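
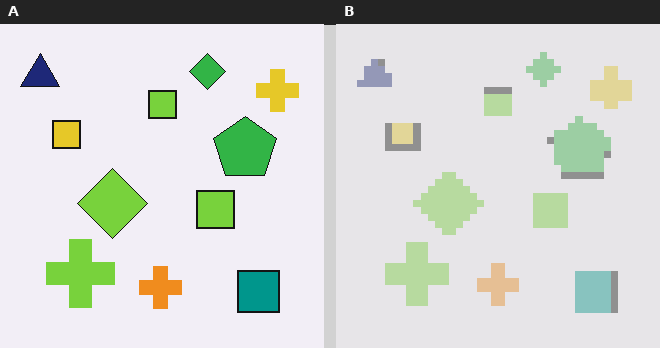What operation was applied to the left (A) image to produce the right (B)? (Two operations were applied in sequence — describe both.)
It was moderately pixelated, then washed out (contrast reduced).

Shapes are reduced to large square blocks; fine edges and outlines are lost — a downscale-then-upscale (mosaic) effect. Tones are pushed toward mid-grey across the whole image — a global contrast change.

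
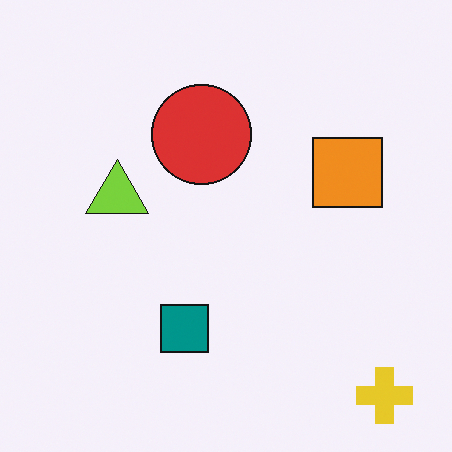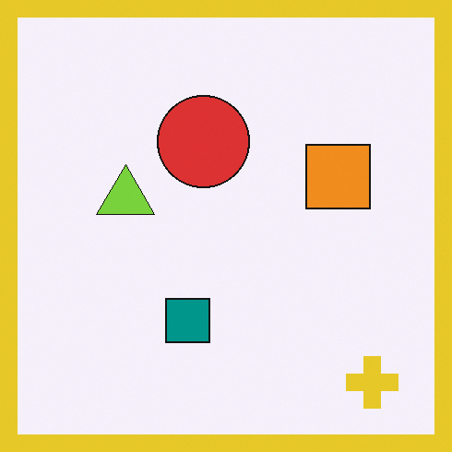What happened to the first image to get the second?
The second image is the first framed with a yellow border.

A solid yellow frame runs around the edge of the second image, with the content slightly shrunk inside it.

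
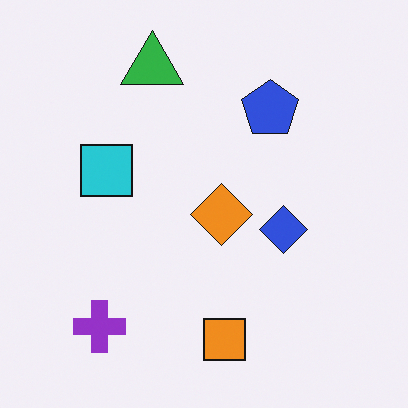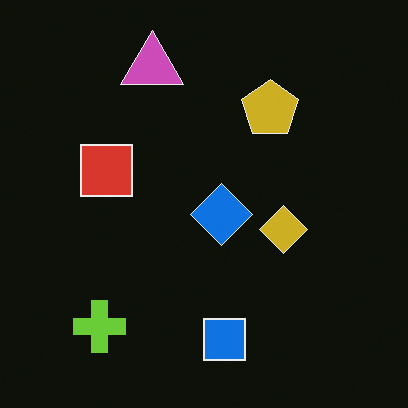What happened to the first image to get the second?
The second image is the first color-inverted (negative).

The light background has become dark and every shape's color is its complement — a photographic negative.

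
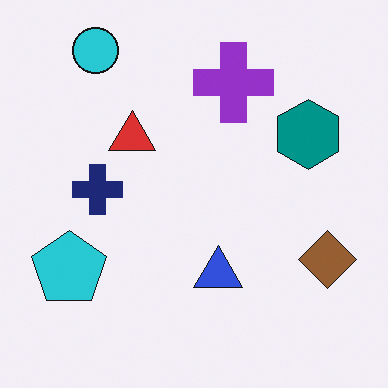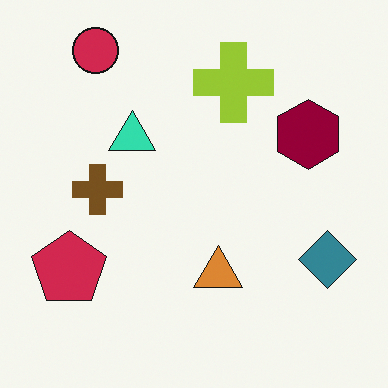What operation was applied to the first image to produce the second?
The transformation is: hue-shifted through roughly half the color wheel.

Every shape's color has rotated by the same amount around the hue wheel — a uniform hue shift.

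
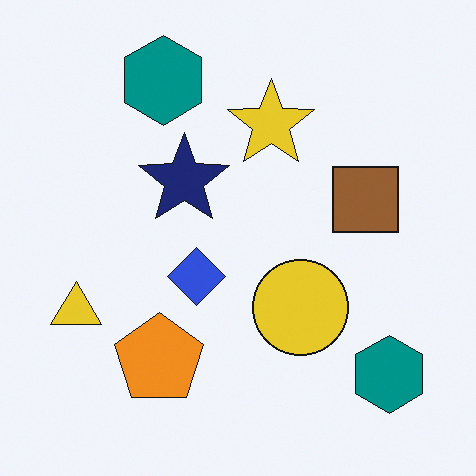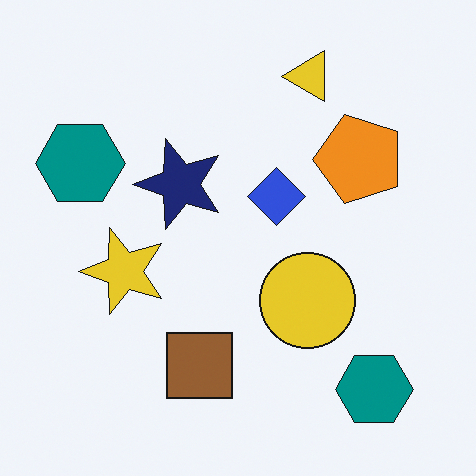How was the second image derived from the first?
It was transposed (reflected across the top-left ↔ bottom-right diagonal).

Shapes have swapped their row and column positions — what was in the top-right is now in the bottom-left — a diagonal reflection.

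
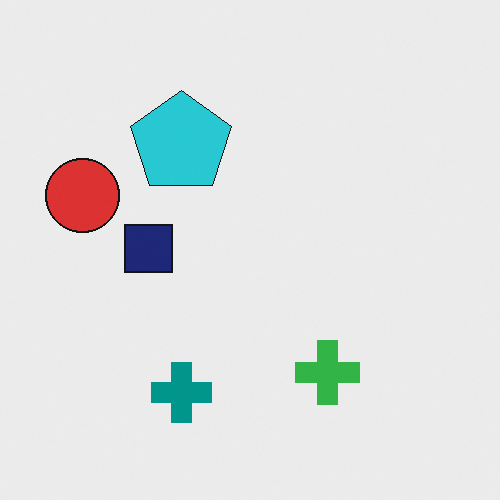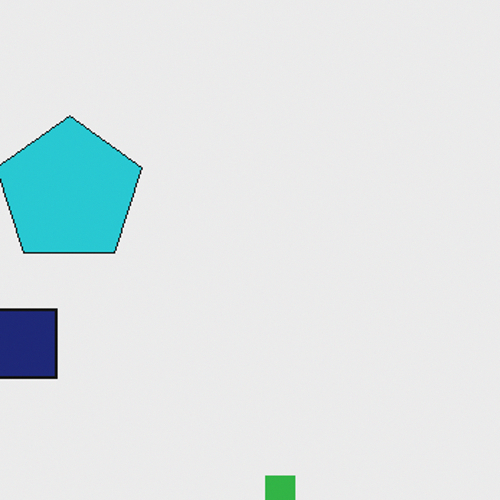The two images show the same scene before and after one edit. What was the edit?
It was cropped slightly and scaled back up.

The visible shapes are larger and the field of view is narrower; shapes near the original edges may be partly or wholly outside the frame — a crop-and-rescale.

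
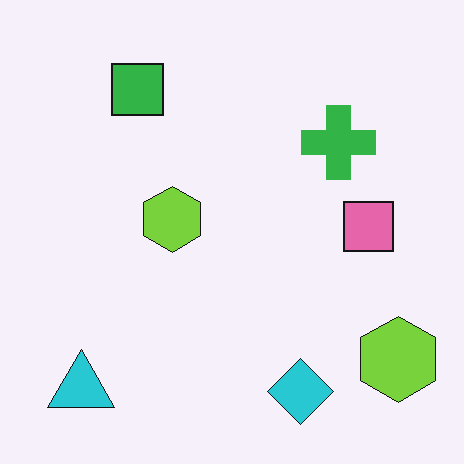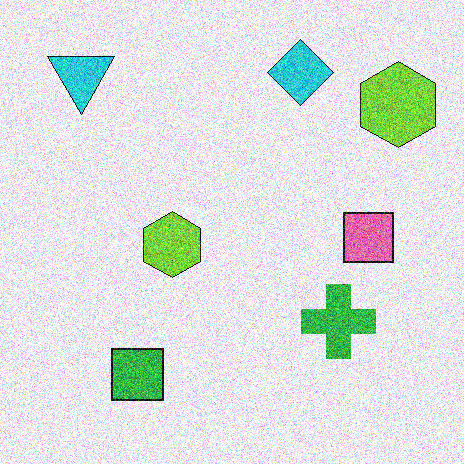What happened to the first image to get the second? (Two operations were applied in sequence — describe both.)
This is the original image flipped vertically (top ↔ bottom), then degraded with strong gaussian noise.

The cyan diamond is in the bottom of the first image and the top of the second — shapes on opposite sides of the horizontal midline have swapped in a mirror flip. Random speckle covers the whole image, including the flat background.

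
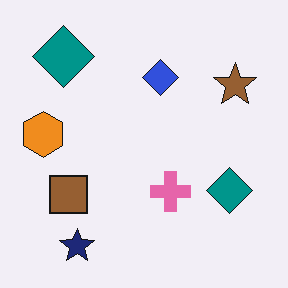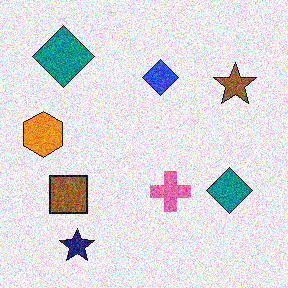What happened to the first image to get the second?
The image was degraded with strong gaussian noise.

Random speckle covers the whole image, including the flat background.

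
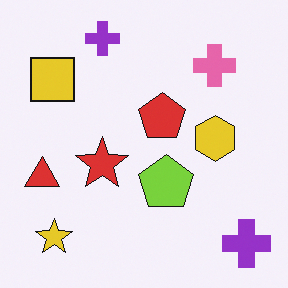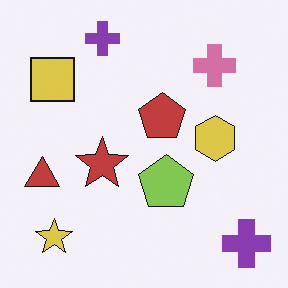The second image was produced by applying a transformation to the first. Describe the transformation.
The second image is the first slightly desaturated.

All colors are more muted and greyish — a global saturation change.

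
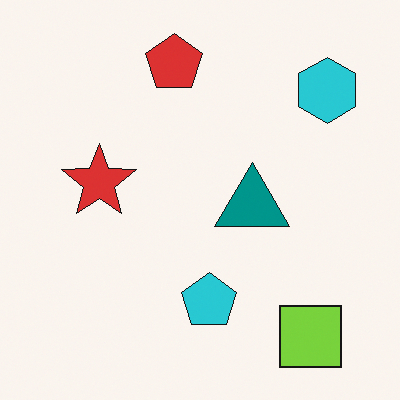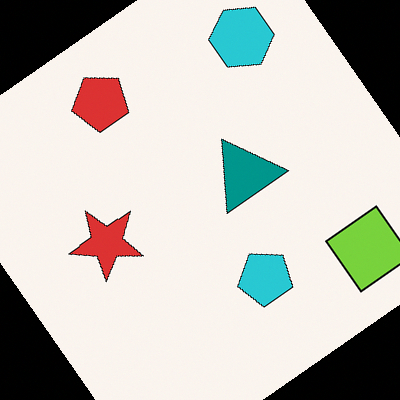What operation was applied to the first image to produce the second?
The transformation is: rotated counter-clockwise by a large amount — several tens of degrees.

Every shape is tilted by the same angle and the image corners show triangular fill wedges — a whole-image rotation by a non-right angle.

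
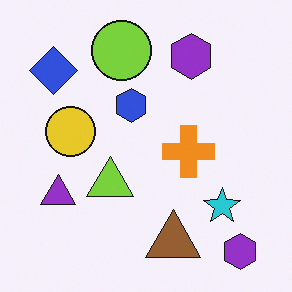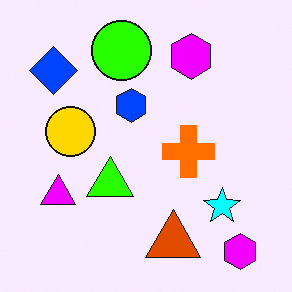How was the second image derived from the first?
It was heavily oversaturated.

All colors are more vivid — a global saturation change.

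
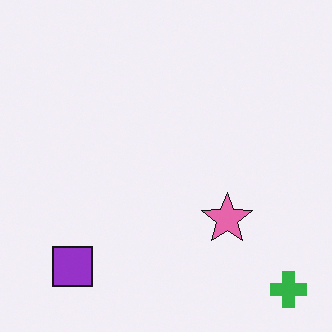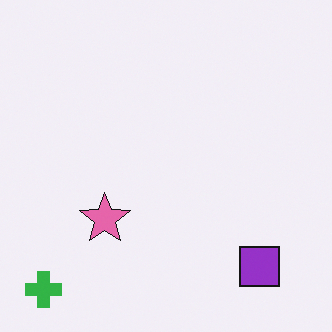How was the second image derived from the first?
Flipped horizontally (left ↔ right).

The green cross is in the bottom-right of the first image and the bottom-left of the second — shapes on opposite sides of the vertical midline have swapped in a mirror flip.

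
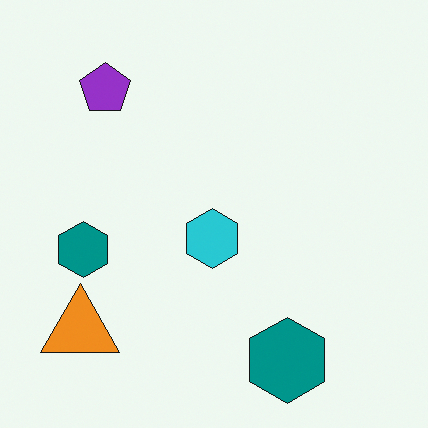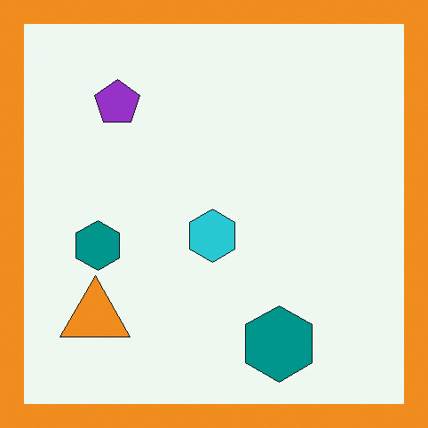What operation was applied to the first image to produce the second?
This is the original image framed with a orange border.

A solid orange frame runs around the edge of the second image, with the content slightly shrunk inside it.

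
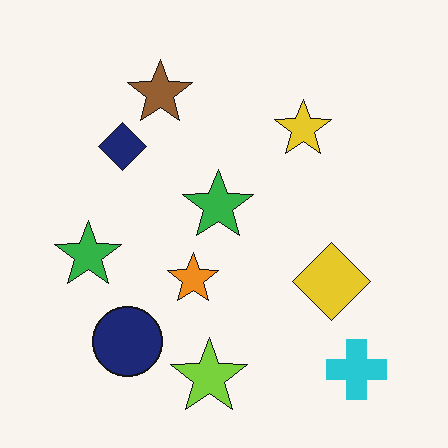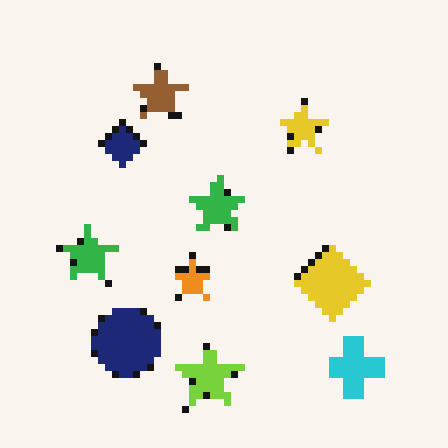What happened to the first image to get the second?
The transformation is: moderately pixelated.

Shapes are reduced to large square blocks; fine edges and outlines are lost — a downscale-then-upscale (mosaic) effect.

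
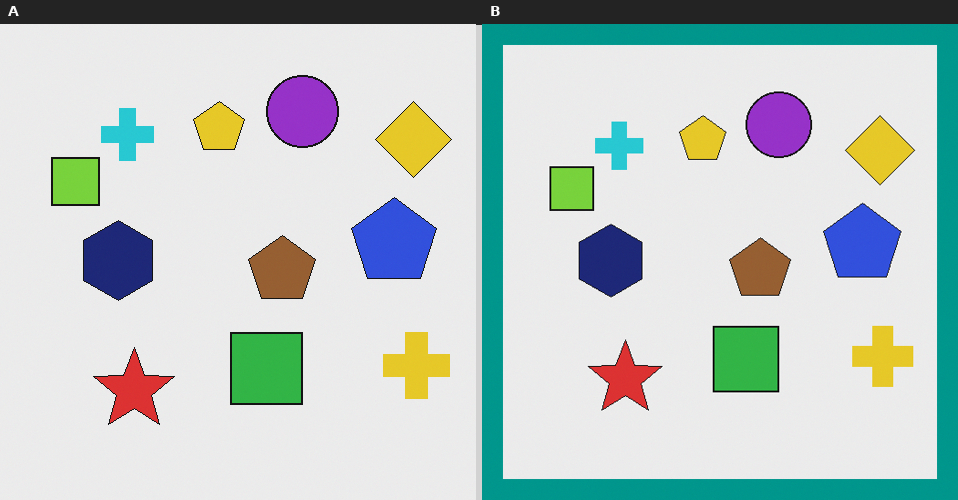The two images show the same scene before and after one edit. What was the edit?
This is the original image framed with a teal border.

A solid teal frame runs around the edge of the right (B) image, with the content slightly shrunk inside it.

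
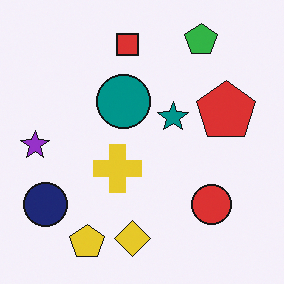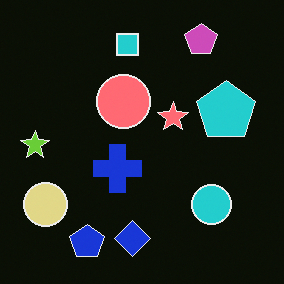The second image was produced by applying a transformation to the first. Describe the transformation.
This is the original image color-inverted (negative).

The light background has become dark and every shape's color is its complement — a photographic negative.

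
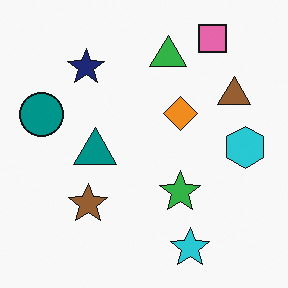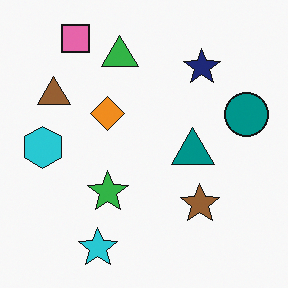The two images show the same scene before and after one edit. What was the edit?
It was flipped horizontally (left ↔ right).

The teal circle is in the left of the first image and the right of the second — shapes on opposite sides of the vertical midline have swapped in a mirror flip.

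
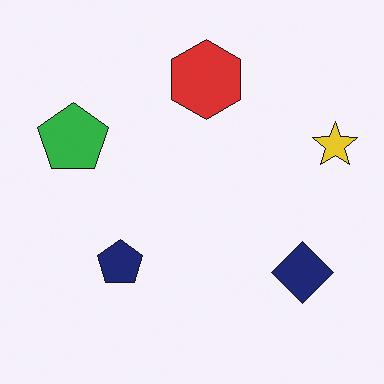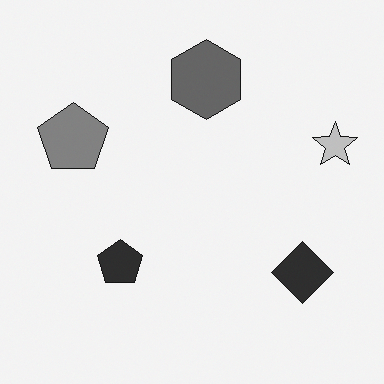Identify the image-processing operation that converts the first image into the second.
Converted to grayscale.

All color is removed — every shape is now a shade of grey.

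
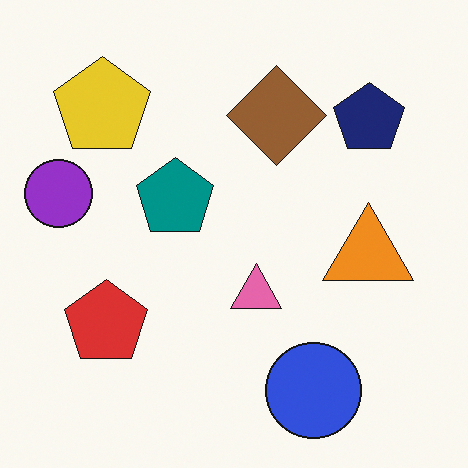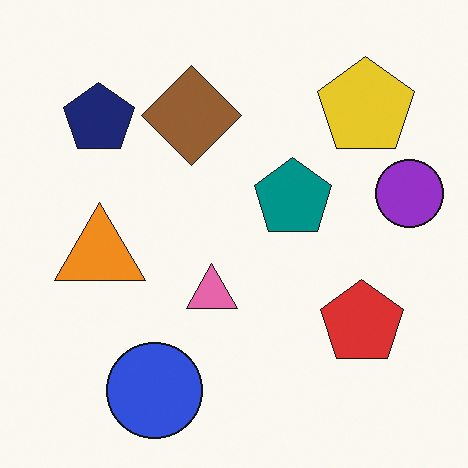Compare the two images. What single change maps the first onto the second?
It was flipped horizontally (left ↔ right).

The purple circle is in the left of the first image and the right of the second — shapes on opposite sides of the vertical midline have swapped in a mirror flip.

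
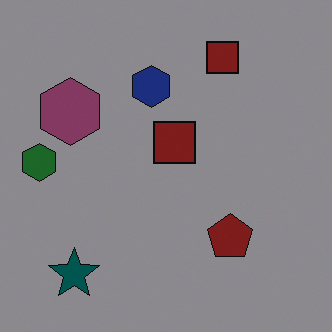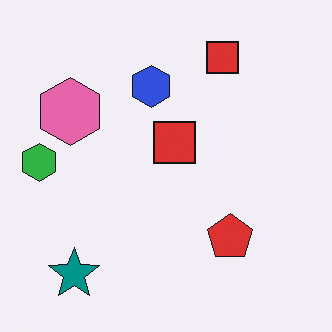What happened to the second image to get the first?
This is the original image substantially darkened.

Every pixel — background and shapes alike — is uniformly darkened.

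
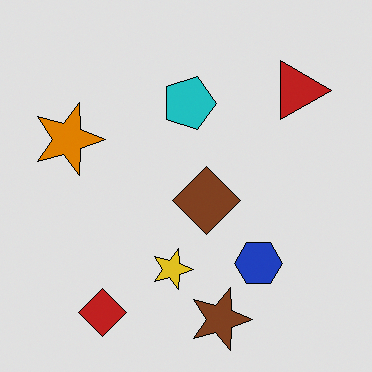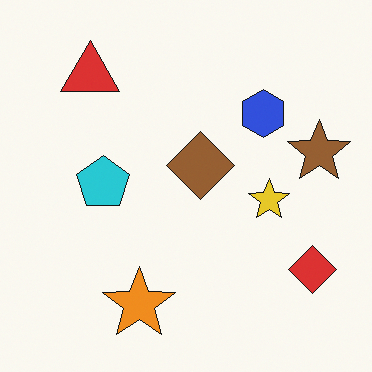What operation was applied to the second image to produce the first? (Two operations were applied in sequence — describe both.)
The image was posterized to a reduced palette, then rotated 90° clockwise.

Each flat color has snapped to a coarser quantized level — most visibly, the near-white background has dropped to a flat grey. The red diamond sits in the bottom-right of the second image and the bottom-left of the first — consistent with a whole-image 90° clockwise rotation.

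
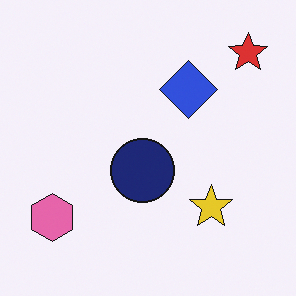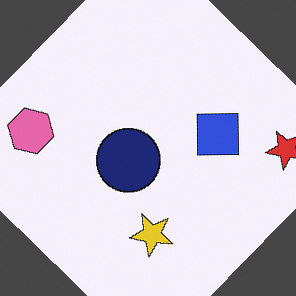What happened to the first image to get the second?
It was rotated clockwise by a large amount — several tens of degrees.

Every shape is tilted by the same angle and the image corners show triangular fill wedges — a whole-image rotation by a non-right angle.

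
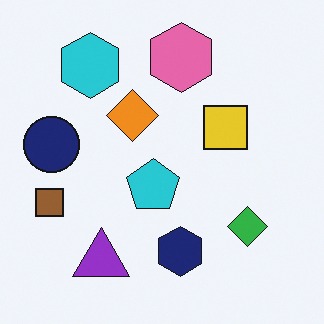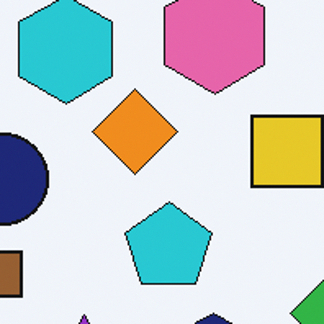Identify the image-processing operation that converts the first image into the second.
This is the original image cropped to a noticeably smaller region and rescaled.

The visible shapes are larger and the field of view is narrower; shapes near the original edges may be partly or wholly outside the frame — a crop-and-rescale.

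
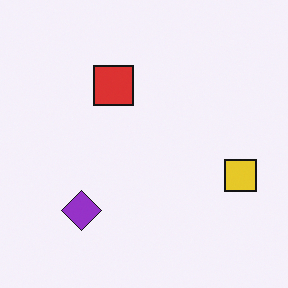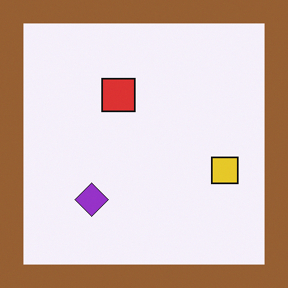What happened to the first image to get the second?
It was framed with a brown border.

A solid brown frame runs around the edge of the second image, with the content slightly shrunk inside it.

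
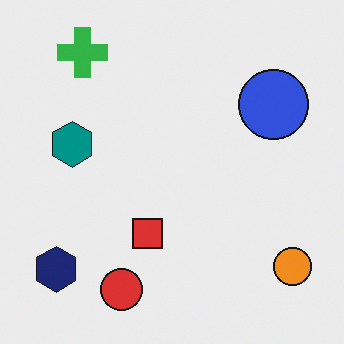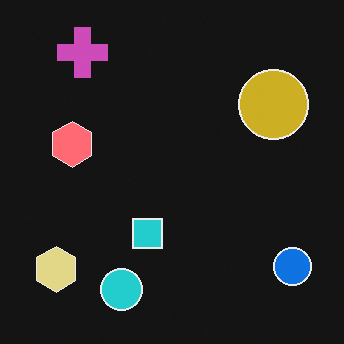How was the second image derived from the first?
The image was color-inverted (negative).

The light background has become dark and every shape's color is its complement — a photographic negative.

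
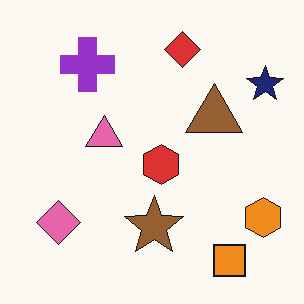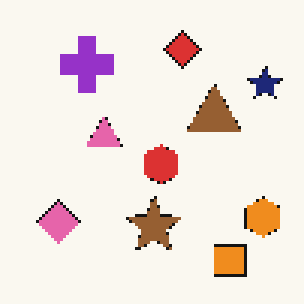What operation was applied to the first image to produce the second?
Mildly pixelated.

Shapes are reduced to large square blocks; fine edges and outlines are lost — a downscale-then-upscale (mosaic) effect.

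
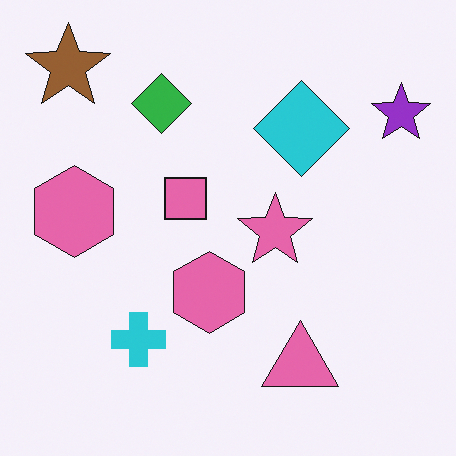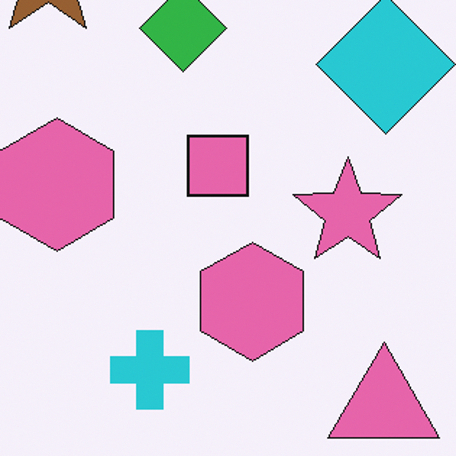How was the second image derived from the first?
The second image is the first cropped to a modestly smaller region and rescaled.

The visible shapes are larger and the field of view is narrower; shapes near the original edges may be partly or wholly outside the frame — a crop-and-rescale.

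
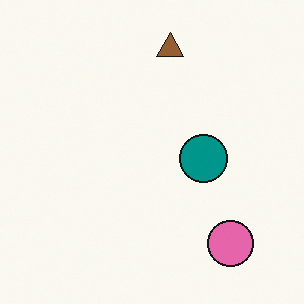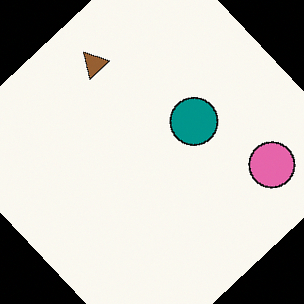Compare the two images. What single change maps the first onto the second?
This is the original image rotated counter-clockwise by a large amount — several tens of degrees.

Every shape is tilted by the same angle and the image corners show triangular fill wedges — a whole-image rotation by a non-right angle.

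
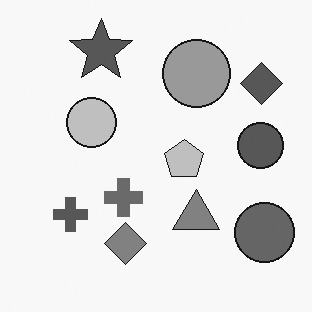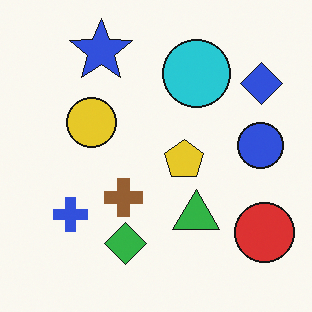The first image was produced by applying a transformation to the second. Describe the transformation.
The first image is the second converted to grayscale.

All color is removed — every shape is now a shade of grey.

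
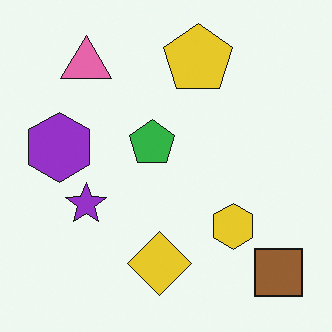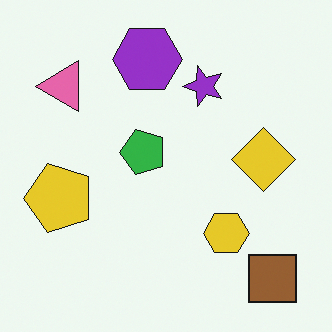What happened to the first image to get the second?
It was transposed (reflected across the top-left ↔ bottom-right diagonal).

Shapes have swapped their row and column positions — what was in the top-right is now in the bottom-left — a diagonal reflection.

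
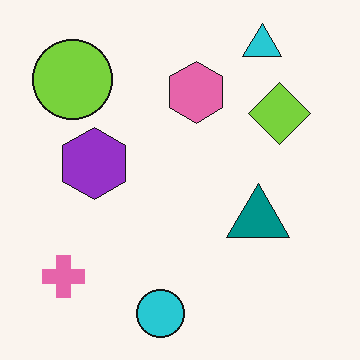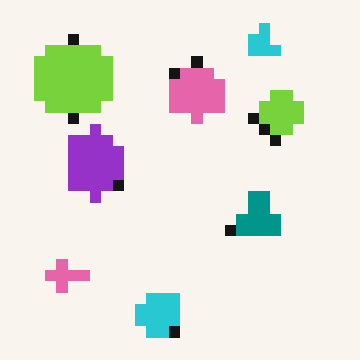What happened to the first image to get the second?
Heavily pixelated into large blocks.

Shapes are reduced to large square blocks; fine edges and outlines are lost — a downscale-then-upscale (mosaic) effect.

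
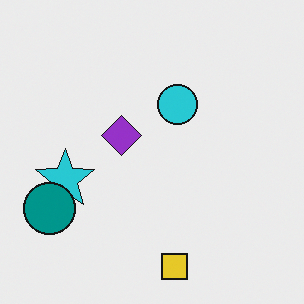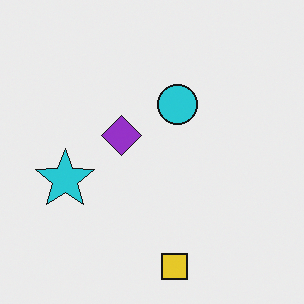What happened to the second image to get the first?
The image was overlaid with an additional teal circle.

A teal circle appears in the first image that is absent from the second.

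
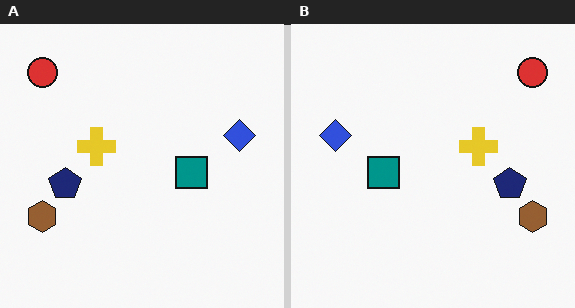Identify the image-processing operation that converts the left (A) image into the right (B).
The transformation is: flipped horizontally (left ↔ right).

The brown hexagon is in the bottom-left of the left (A) image and the bottom-right of the right (B) — shapes on opposite sides of the vertical midline have swapped in a mirror flip.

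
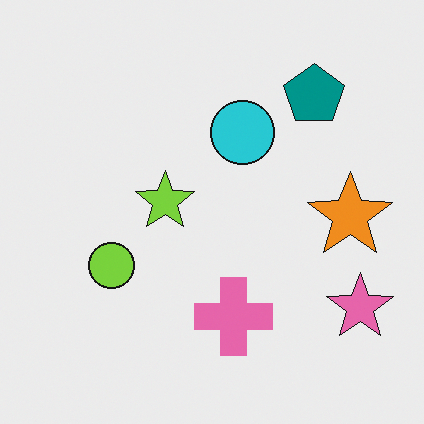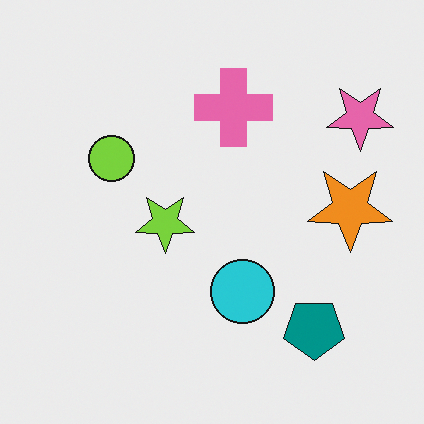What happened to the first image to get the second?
The transformation is: flipped vertically (top ↔ bottom).

The teal pentagon is in the top-right of the first image and the bottom-right of the second — shapes on opposite sides of the horizontal midline have swapped in a mirror flip.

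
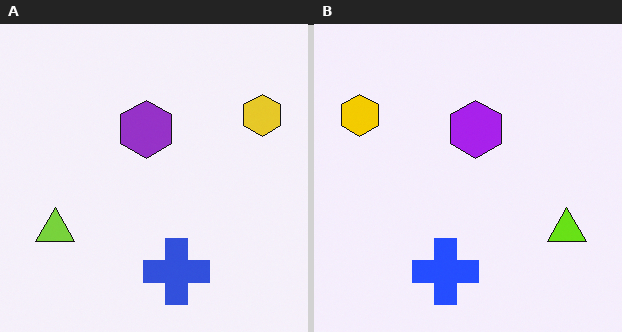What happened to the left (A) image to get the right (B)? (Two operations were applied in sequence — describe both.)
This is the original image flipped horizontally (left ↔ right), then slightly oversaturated.

The yellow hexagon is in the top-right of the left (A) image and the top-left of the right (B) — shapes on opposite sides of the vertical midline have swapped in a mirror flip. All colors are more vivid — a global saturation change.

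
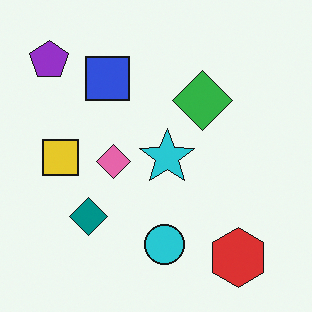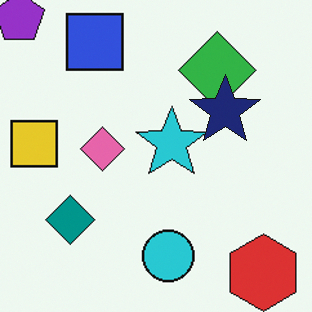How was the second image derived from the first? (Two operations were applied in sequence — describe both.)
It was cropped slightly and scaled back up, then overlaid with an additional navy star.

The visible shapes are larger and the field of view is narrower; shapes near the original edges may be partly or wholly outside the frame — a crop-and-rescale. A navy star appears in the second image that is absent from the first.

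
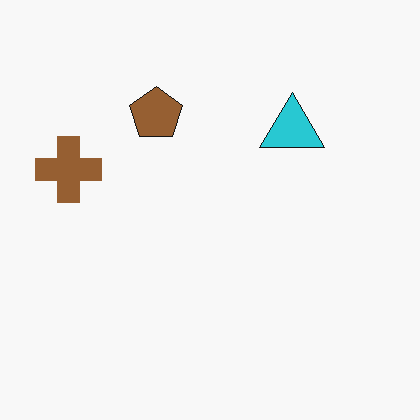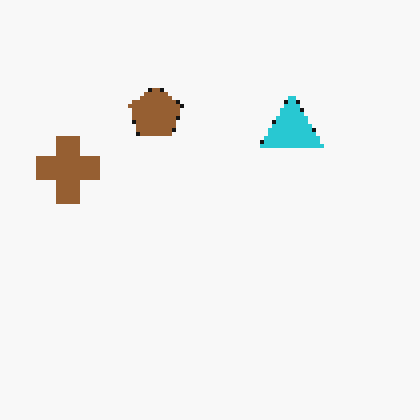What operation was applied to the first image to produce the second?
Mildly pixelated.

Shapes are reduced to large square blocks; fine edges and outlines are lost — a downscale-then-upscale (mosaic) effect.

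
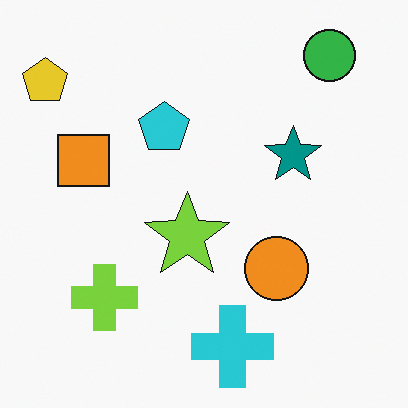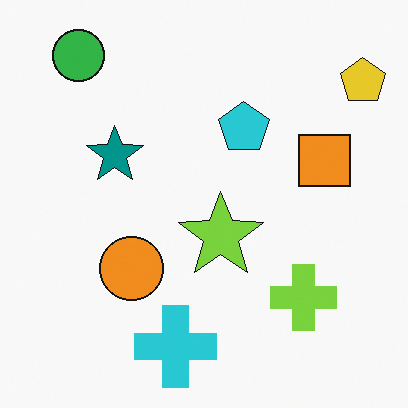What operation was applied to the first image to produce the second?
The transformation is: flipped horizontally (left ↔ right).

The yellow pentagon is in the top-left of the first image and the top-right of the second — shapes on opposite sides of the vertical midline have swapped in a mirror flip.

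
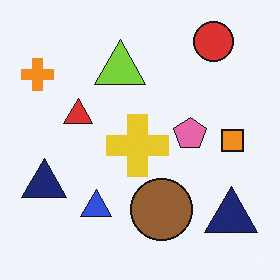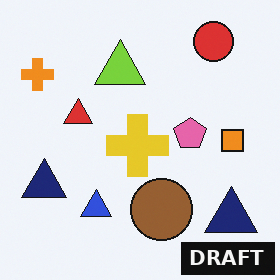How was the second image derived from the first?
The transformation is: watermarked with the text "DRAFT" in the lower-right corner.

A dark label reading "DRAFT" appears in the lower-right corner.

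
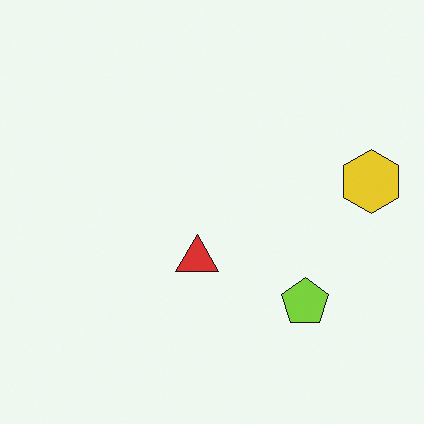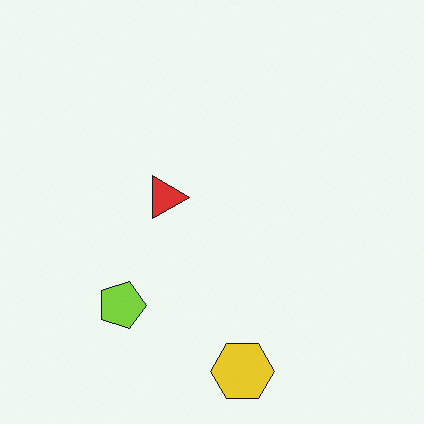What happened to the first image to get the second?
It was rotated 90° clockwise.

The yellow hexagon sits in the right of the first image and the bottom of the second — consistent with a whole-image 90° clockwise rotation.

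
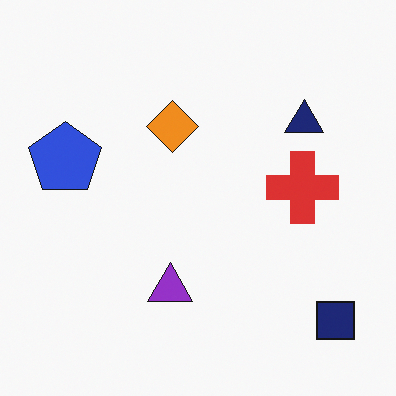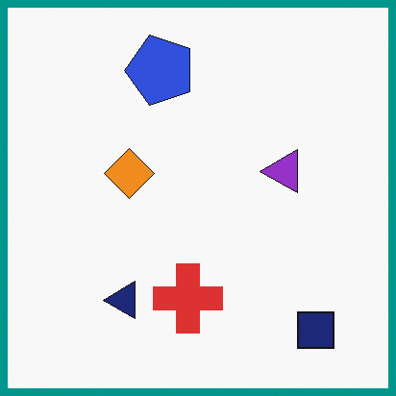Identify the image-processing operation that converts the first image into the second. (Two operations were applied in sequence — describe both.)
It was transposed (reflected across the top-left ↔ bottom-right diagonal), then framed with a teal border.

Shapes have swapped their row and column positions — what was in the top-right is now in the bottom-left — a diagonal reflection. A solid teal frame runs around the edge of the second image, with the content slightly shrunk inside it.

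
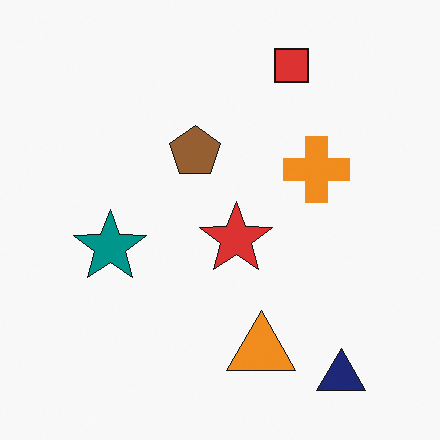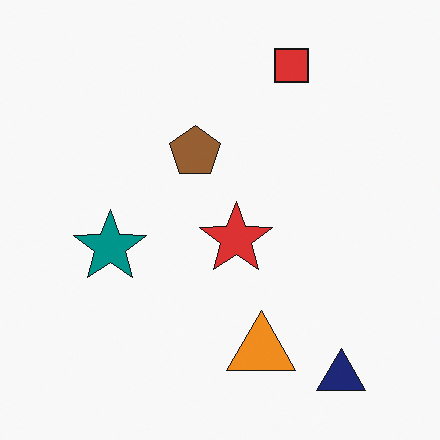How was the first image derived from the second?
The first image is the second overlaid with an additional orange cross.

An orange cross appears in the first image that is absent from the second.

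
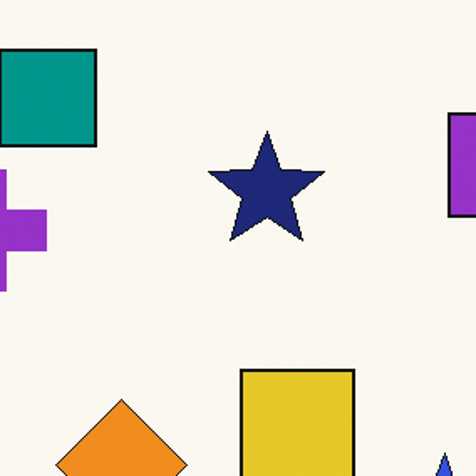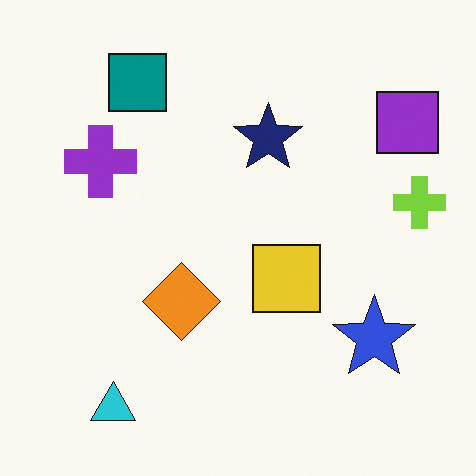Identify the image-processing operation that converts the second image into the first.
Cropped tightly and scaled back up.

The visible shapes are larger and the field of view is narrower; shapes near the original edges may be partly or wholly outside the frame — a crop-and-rescale.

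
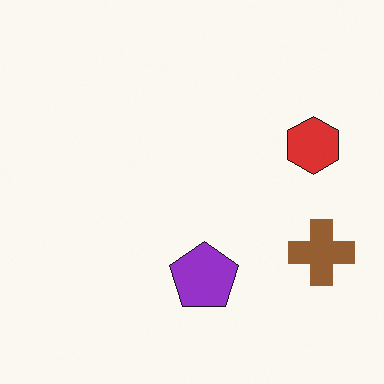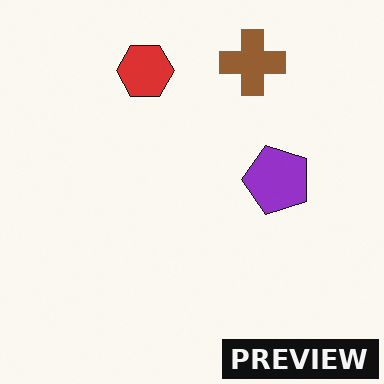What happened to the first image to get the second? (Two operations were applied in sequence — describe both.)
This is the original image rotated 90° counter-clockwise, then watermarked with the text "PREVIEW" in the lower-right corner.

The brown cross sits in the right of the first image and the top of the second — consistent with a whole-image 90° counter-clockwise rotation. A dark label reading "PREVIEW" appears in the lower-right corner.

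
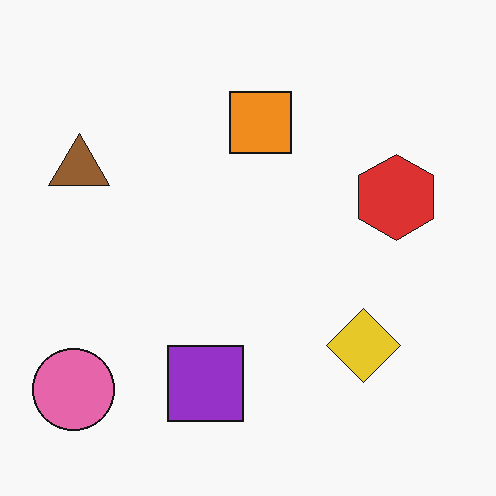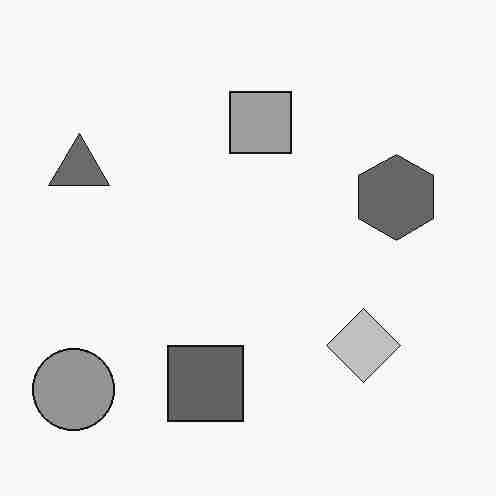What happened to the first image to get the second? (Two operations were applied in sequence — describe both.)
The transformation is: converted to grayscale, then heavily JPEG-compressed with obvious blocking artifacts.

All color is removed — every shape is now a shade of grey. Blocky 8×8 compression artifacts appear around shape edges and the flat background shows ringing — characteristic JPEG degradation.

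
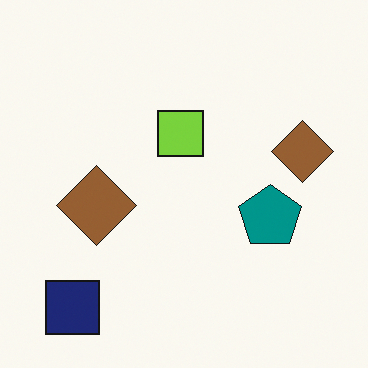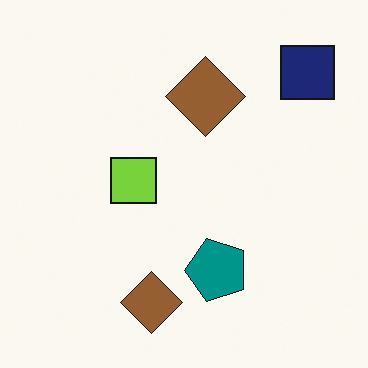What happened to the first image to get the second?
The second image is the first transposed (reflected across the top-left ↔ bottom-right diagonal).

Shapes have swapped their row and column positions — what was in the top-right is now in the bottom-left — a diagonal reflection.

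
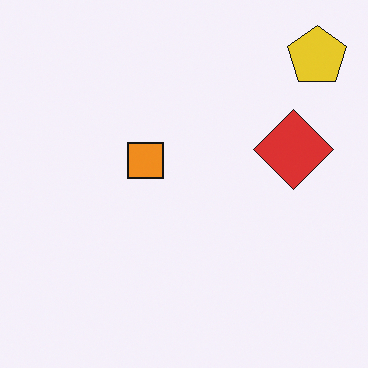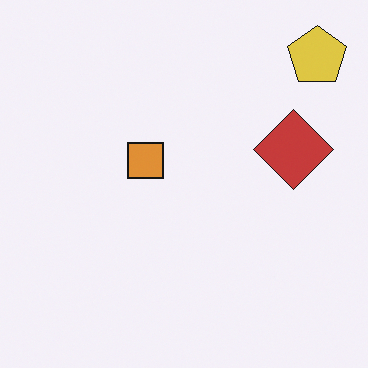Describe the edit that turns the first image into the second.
The image was slightly desaturated.

All colors are more muted and greyish — a global saturation change.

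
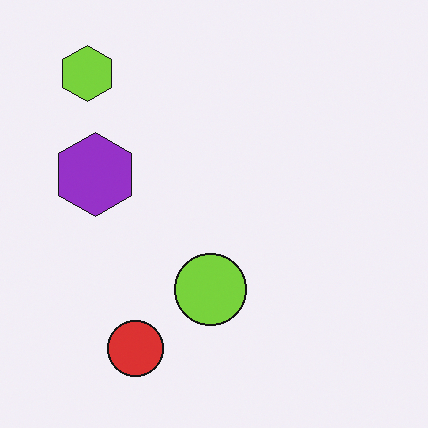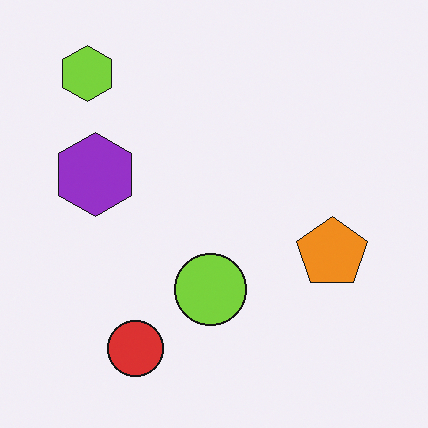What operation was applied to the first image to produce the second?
Overlaid with an additional orange pentagon.

An orange pentagon appears in the second image that is absent from the first.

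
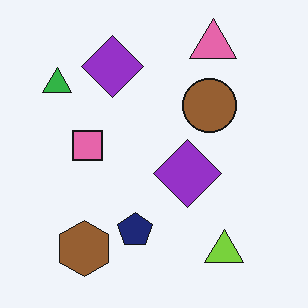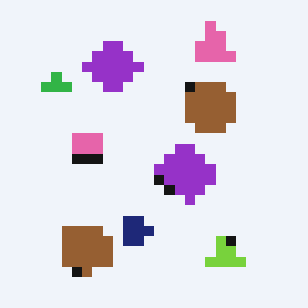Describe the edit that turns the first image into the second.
This is the original image coarsely pixelated.

Shapes are reduced to large square blocks; fine edges and outlines are lost — a downscale-then-upscale (mosaic) effect.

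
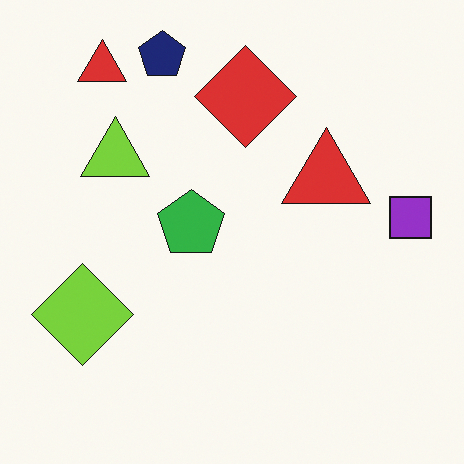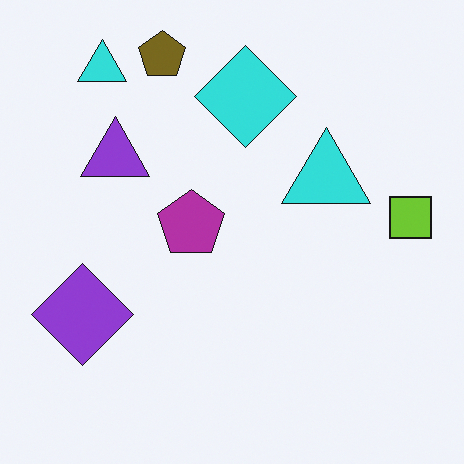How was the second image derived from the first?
The image was hue-shifted by a large amount.

Every shape's color has rotated by the same amount around the hue wheel — a uniform hue shift.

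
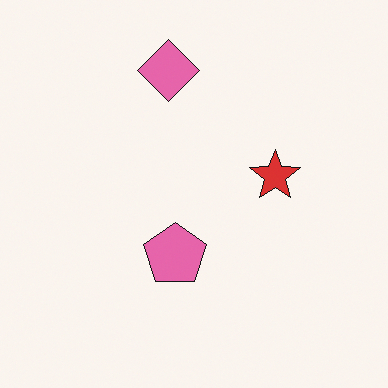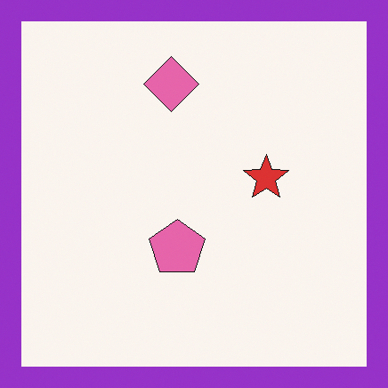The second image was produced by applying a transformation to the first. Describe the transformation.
This is the original image framed with a purple border.

A solid purple frame runs around the edge of the second image, with the content slightly shrunk inside it.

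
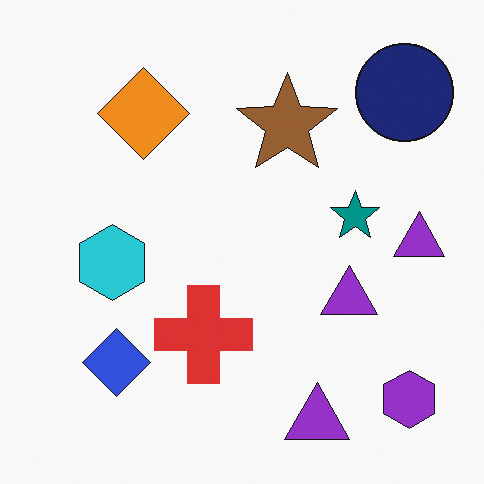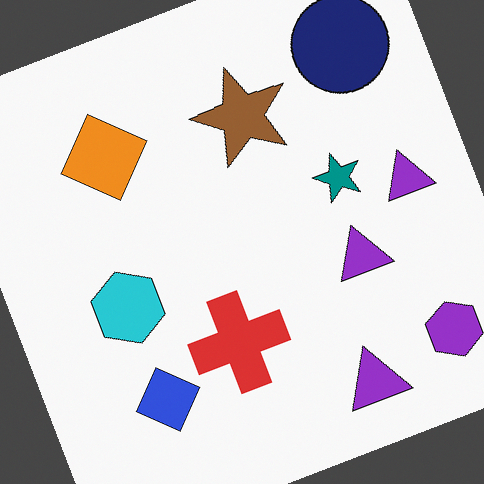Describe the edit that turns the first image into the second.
The image was rotated counter-clockwise by a moderate amount.

Every shape is tilted by the same angle and the image corners show triangular fill wedges — a whole-image rotation by a non-right angle.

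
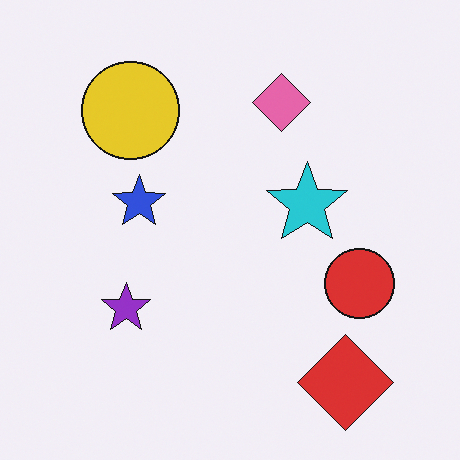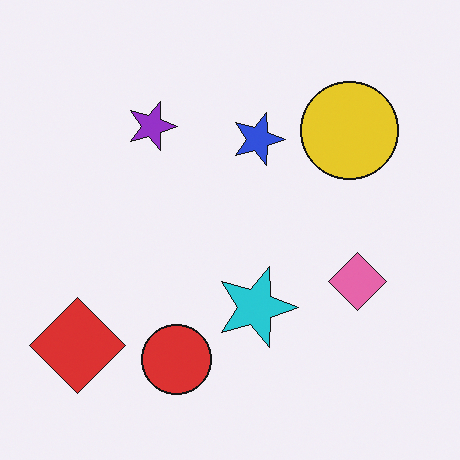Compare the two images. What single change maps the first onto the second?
This is the original image rotated 90° clockwise.

The red diamond sits in the bottom-right of the first image and the bottom-left of the second — consistent with a whole-image 90° clockwise rotation.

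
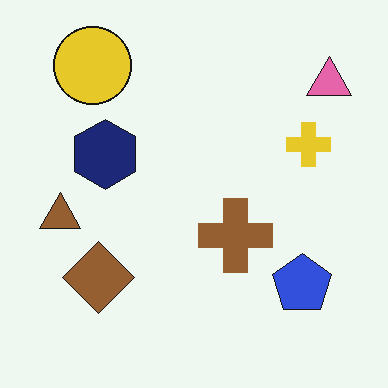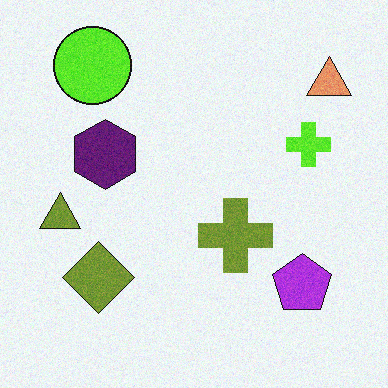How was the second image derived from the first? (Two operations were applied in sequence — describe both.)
It was degraded with light additive noise, then hue-shifted slightly.

Random speckle covers the whole image, including the flat background. Every shape's color has rotated by the same amount around the hue wheel — a uniform hue shift.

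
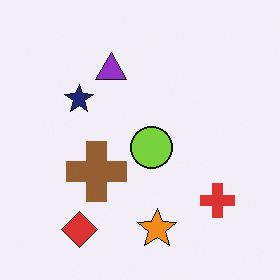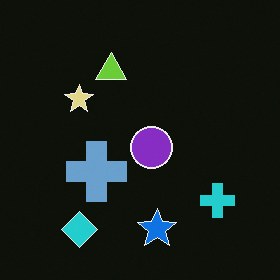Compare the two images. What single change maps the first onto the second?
The second image is the first color-inverted (negative).

The light background has become dark and every shape's color is its complement — a photographic negative.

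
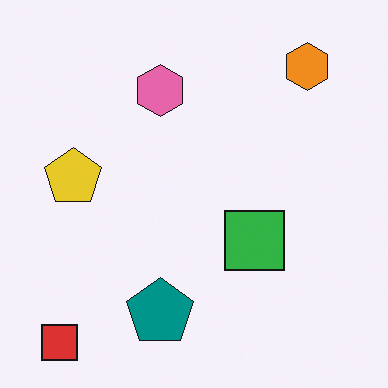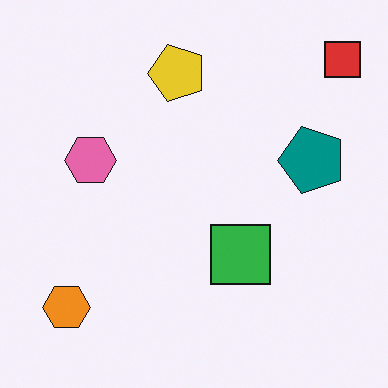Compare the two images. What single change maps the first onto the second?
The image was transposed (reflected across the top-left ↔ bottom-right diagonal).

Shapes have swapped their row and column positions — what was in the top-right is now in the bottom-left — a diagonal reflection.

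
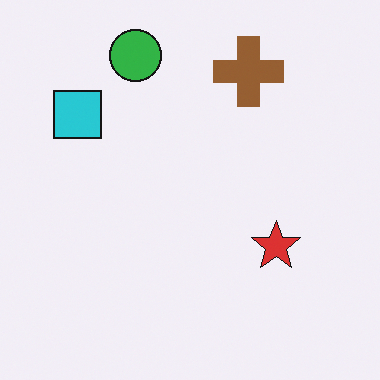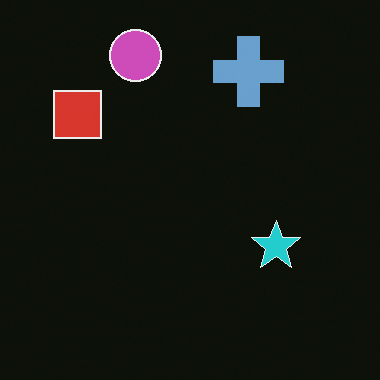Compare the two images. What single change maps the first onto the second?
This is the original image color-inverted (negative).

The light background has become dark and every shape's color is its complement — a photographic negative.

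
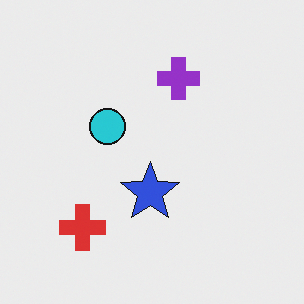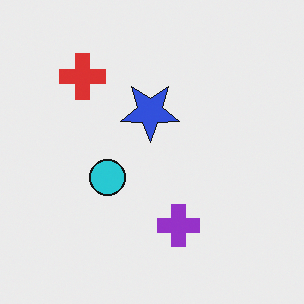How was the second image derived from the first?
Flipped vertically (top ↔ bottom).

The red cross is in the bottom-left of the first image and the top-left of the second — shapes on opposite sides of the horizontal midline have swapped in a mirror flip.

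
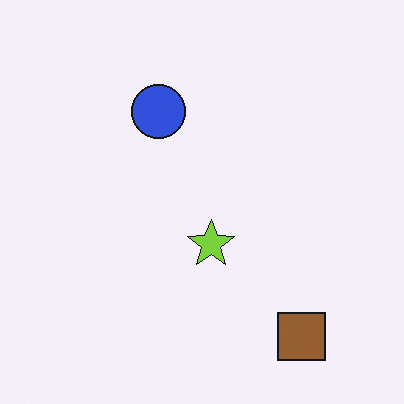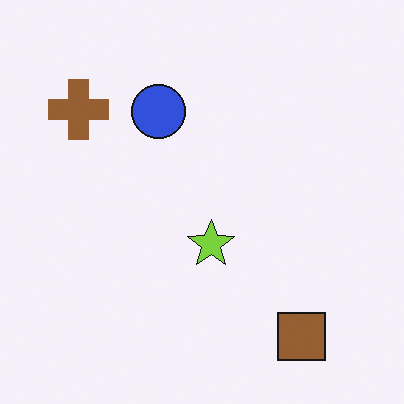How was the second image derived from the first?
The transformation is: overlaid with an additional brown cross.

A brown cross appears in the second image that is absent from the first.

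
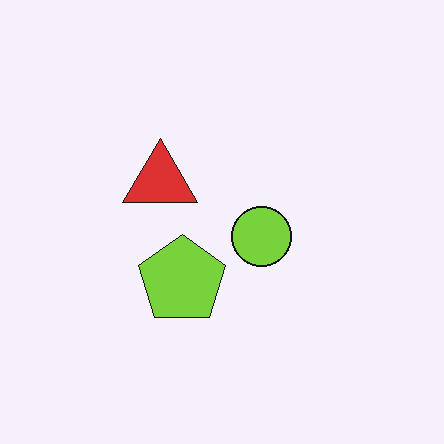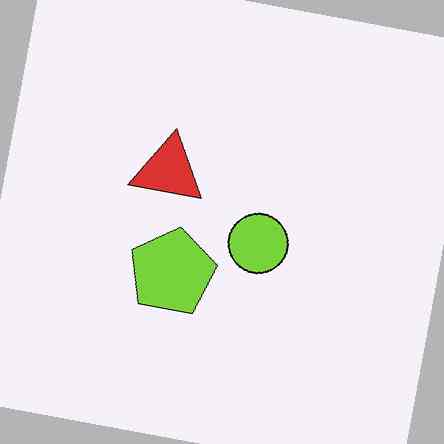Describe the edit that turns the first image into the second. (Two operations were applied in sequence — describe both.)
It was rotated clockwise by a small amount, then given moderate JPEG compression.

Every shape is tilted by the same angle and the image corners show triangular fill wedges — a whole-image rotation by a non-right angle. Blocky 8×8 compression artifacts appear around shape edges and the flat background shows ringing — characteristic JPEG degradation.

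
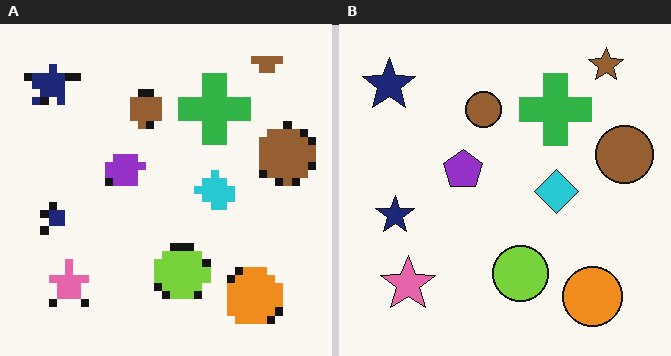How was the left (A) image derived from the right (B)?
It was moderately pixelated.

Shapes are reduced to large square blocks; fine edges and outlines are lost — a downscale-then-upscale (mosaic) effect.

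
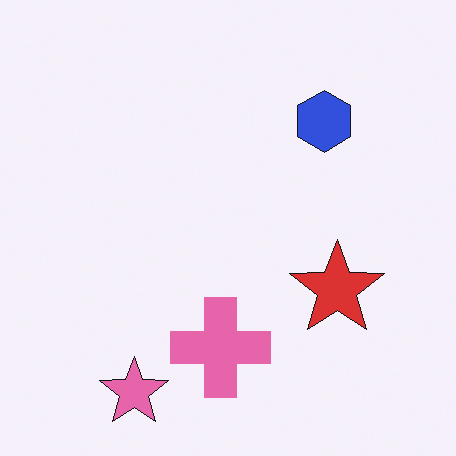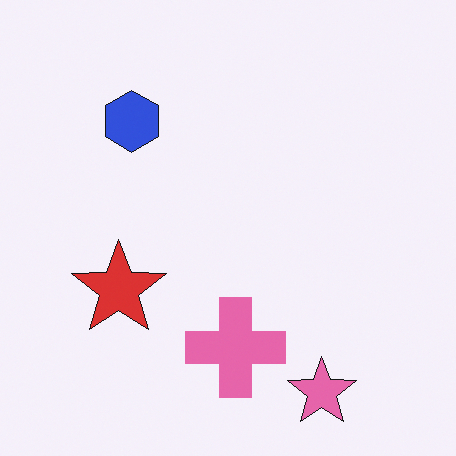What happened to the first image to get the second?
The second image is the first flipped horizontally (left ↔ right).

The red star is in the right of the first image and the left of the second — shapes on opposite sides of the vertical midline have swapped in a mirror flip.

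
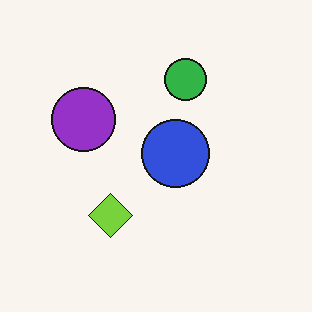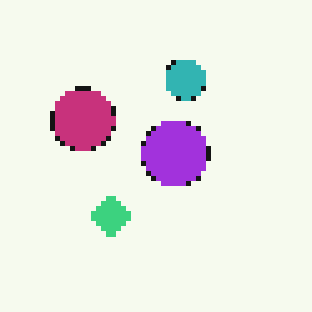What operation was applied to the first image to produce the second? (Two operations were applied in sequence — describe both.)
Hue-shifted by a small amount, then mildly pixelated.

Every shape's color has rotated by the same amount around the hue wheel — a uniform hue shift. Shapes are reduced to large square blocks; fine edges and outlines are lost — a downscale-then-upscale (mosaic) effect.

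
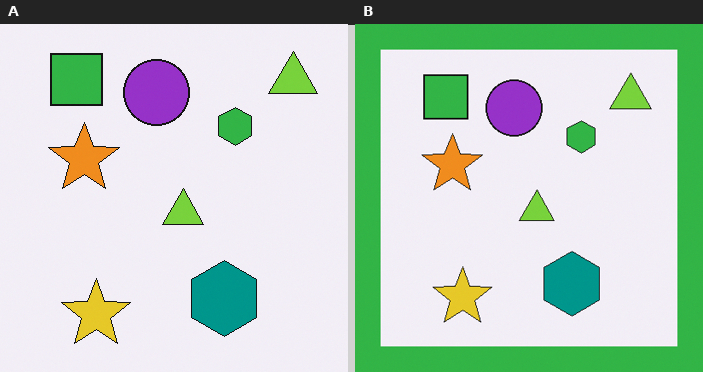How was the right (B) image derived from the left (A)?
Framed with a green border.

A solid green frame runs around the edge of the right (B) image, with the content slightly shrunk inside it.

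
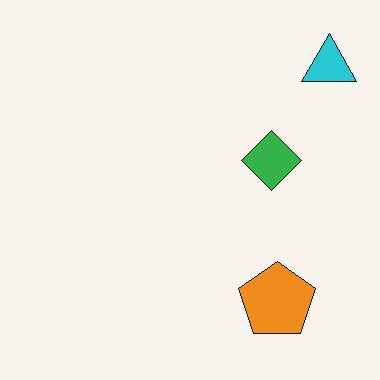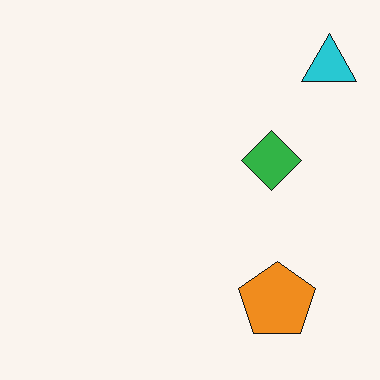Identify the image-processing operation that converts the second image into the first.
The transformation is: given moderate JPEG compression.

Blocky 8×8 compression artifacts appear around shape edges and the flat background shows ringing — characteristic JPEG degradation.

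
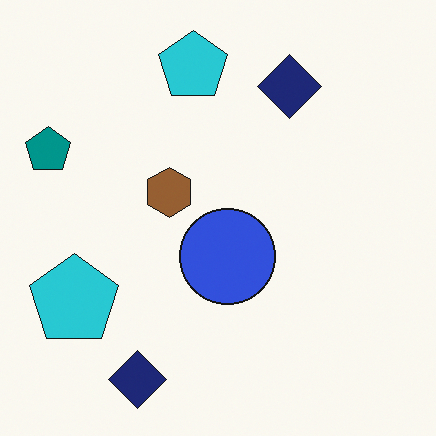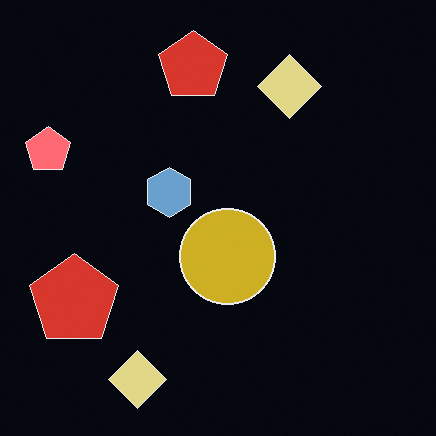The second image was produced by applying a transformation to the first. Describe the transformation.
The transformation is: color-inverted (negative).

The light background has become dark and every shape's color is its complement — a photographic negative.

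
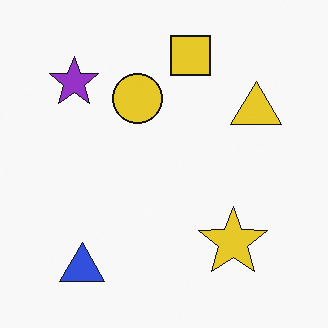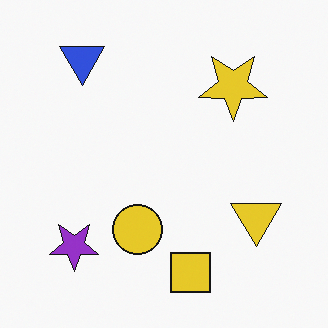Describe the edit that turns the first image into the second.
Flipped vertically (top ↔ bottom).

The yellow square is in the top of the first image and the bottom of the second — shapes on opposite sides of the horizontal midline have swapped in a mirror flip.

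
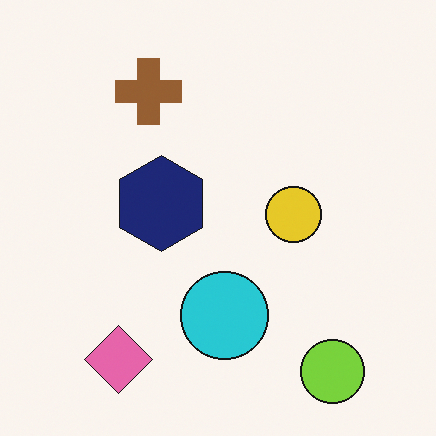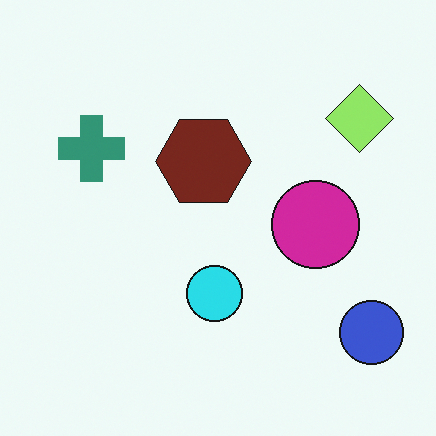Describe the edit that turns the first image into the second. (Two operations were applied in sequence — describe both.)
Transposed (reflected across the top-left ↔ bottom-right diagonal), then hue-shifted by a moderate amount.

Shapes have swapped their row and column positions — what was in the top-right is now in the bottom-left — a diagonal reflection. Every shape's color has rotated by the same amount around the hue wheel — a uniform hue shift.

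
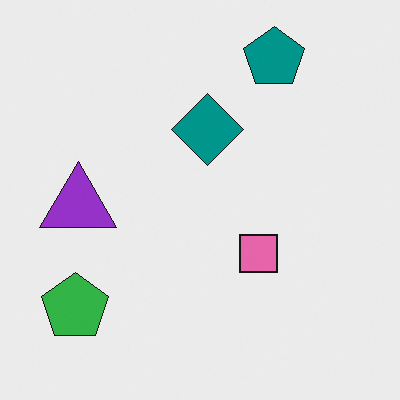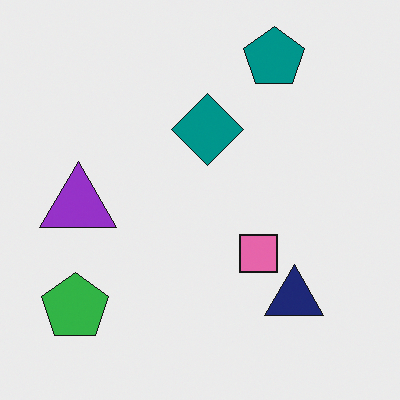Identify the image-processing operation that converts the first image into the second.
The image was overlaid with an additional navy triangle.

A navy triangle appears in the second image that is absent from the first.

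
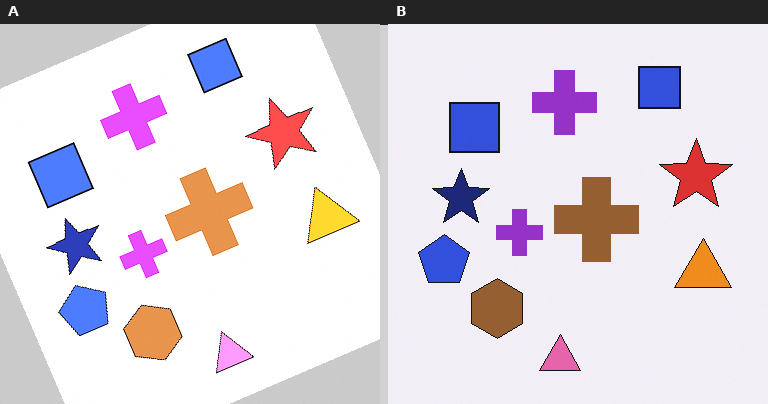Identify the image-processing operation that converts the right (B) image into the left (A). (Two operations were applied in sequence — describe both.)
It was rotated counter-clockwise by a clearly visible amount, then noticeably brightened.

Every shape is tilted by the same angle and the image corners show triangular fill wedges — a whole-image rotation by a non-right angle. Every pixel — background and shapes alike — is uniformly brightened.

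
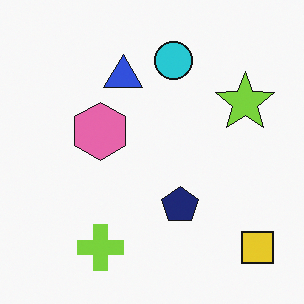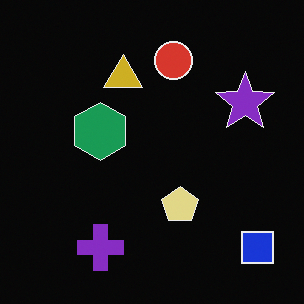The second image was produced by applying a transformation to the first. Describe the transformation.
It was color-inverted (negative).

The light background has become dark and every shape's color is its complement — a photographic negative.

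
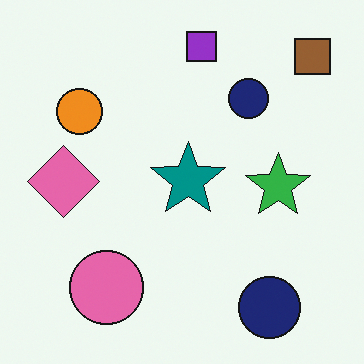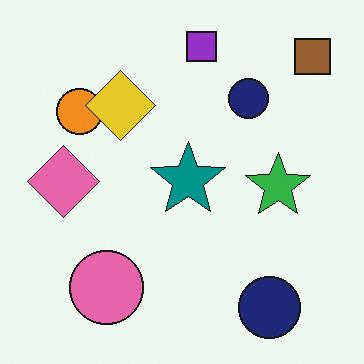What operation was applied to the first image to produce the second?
The second image is the first overlaid with an additional yellow diamond.

A yellow diamond appears in the second image that is absent from the first.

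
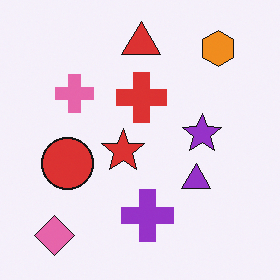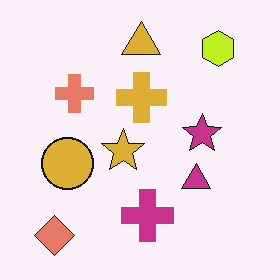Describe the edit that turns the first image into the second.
The transformation is: hue-shifted slightly.

Every shape's color has rotated by the same amount around the hue wheel — a uniform hue shift.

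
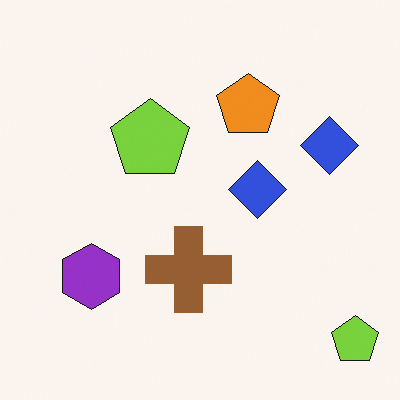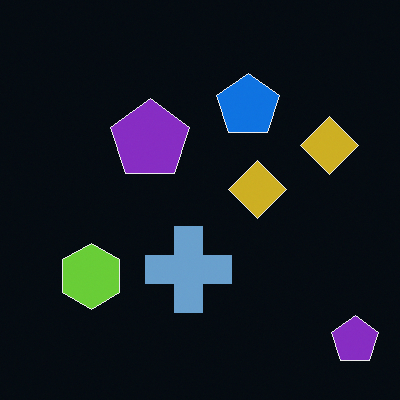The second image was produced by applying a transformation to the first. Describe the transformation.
It was color-inverted (negative).

The light background has become dark and every shape's color is its complement — a photographic negative.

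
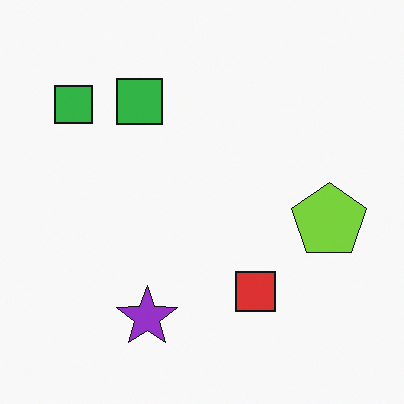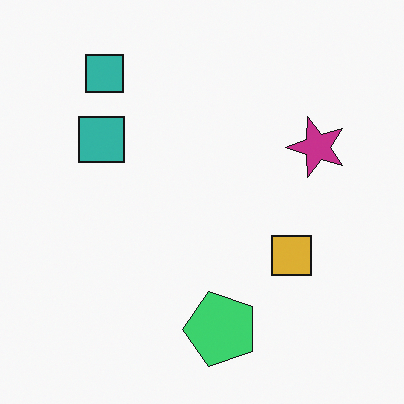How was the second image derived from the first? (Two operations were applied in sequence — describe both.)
The image was hue-shifted by a small amount, then transposed (reflected across the top-left ↔ bottom-right diagonal).

Every shape's color has rotated by the same amount around the hue wheel — a uniform hue shift. Shapes have swapped their row and column positions — what was in the top-right is now in the bottom-left — a diagonal reflection.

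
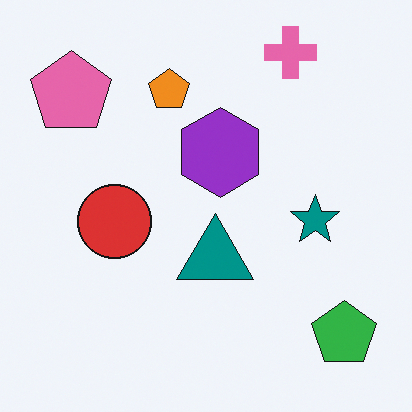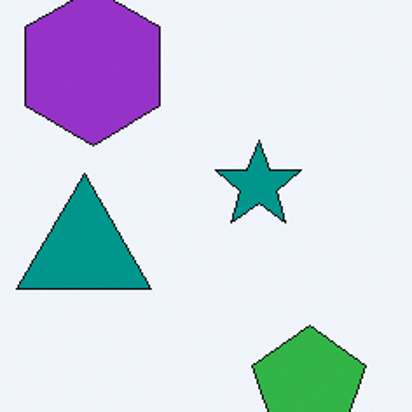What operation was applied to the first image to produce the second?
The transformation is: cropped to a noticeably smaller region and rescaled.

The visible shapes are larger and the field of view is narrower; shapes near the original edges may be partly or wholly outside the frame — a crop-and-rescale.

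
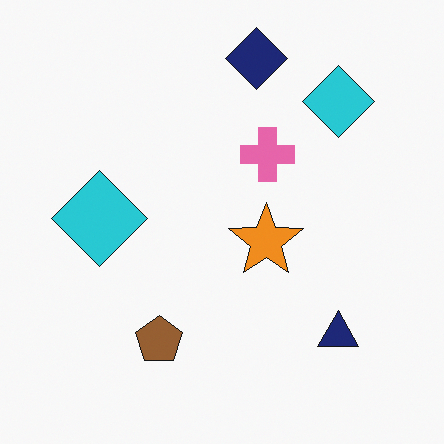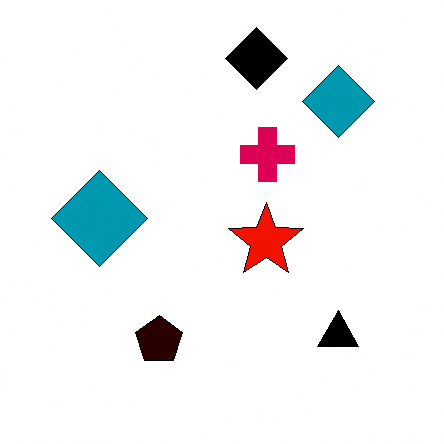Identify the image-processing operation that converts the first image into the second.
The second image is the first boosted in contrast.

Tones are pushed away from mid-grey across the whole image — a global contrast change.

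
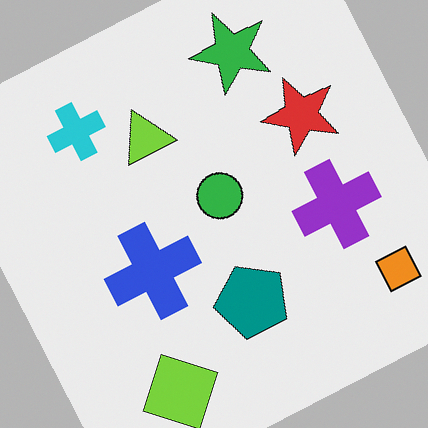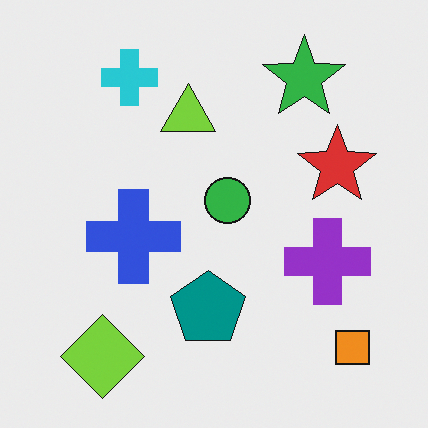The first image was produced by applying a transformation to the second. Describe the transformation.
It was rotated counter-clockwise by a clearly visible amount.

Every shape is tilted by the same angle and the image corners show triangular fill wedges — a whole-image rotation by a non-right angle.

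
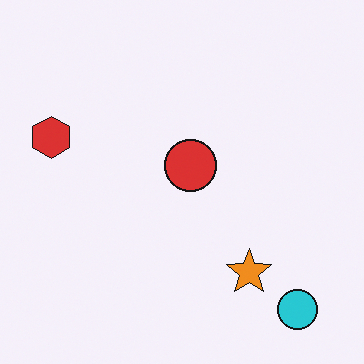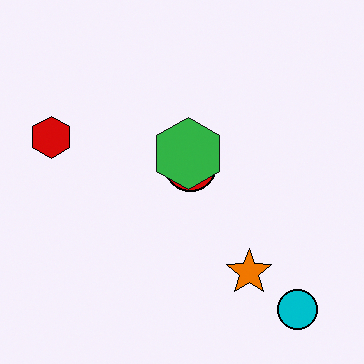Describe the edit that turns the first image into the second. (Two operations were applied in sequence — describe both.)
The transformation is: given slightly increased contrast, then overlaid with an additional green hexagon.

Tones are pushed away from mid-grey across the whole image — a global contrast change. A green hexagon appears in the second image that is absent from the first.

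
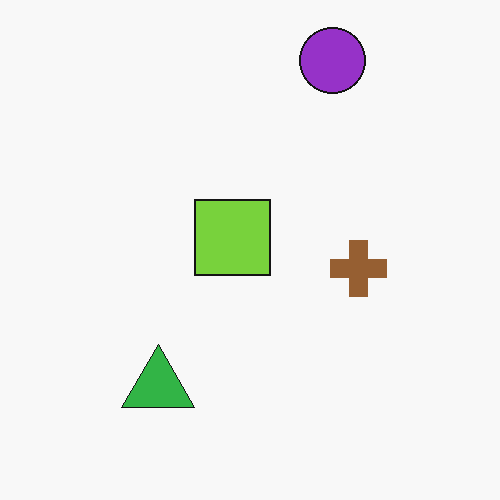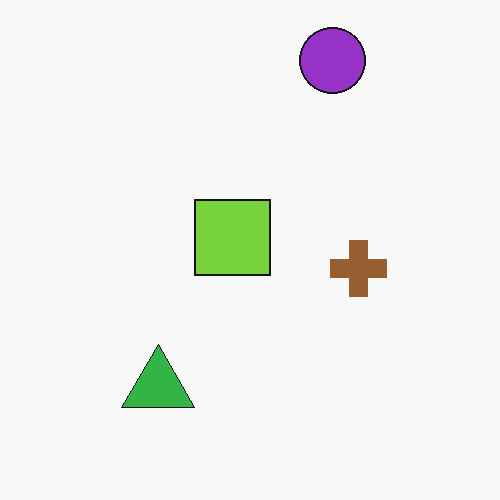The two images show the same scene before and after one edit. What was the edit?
The second image is the first given moderate JPEG compression.

Blocky 8×8 compression artifacts appear around shape edges and the flat background shows ringing — characteristic JPEG degradation.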